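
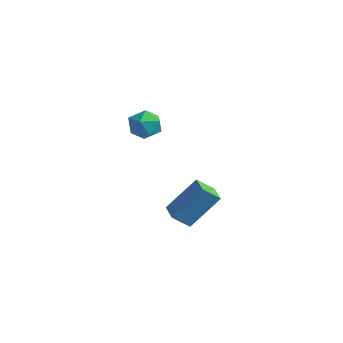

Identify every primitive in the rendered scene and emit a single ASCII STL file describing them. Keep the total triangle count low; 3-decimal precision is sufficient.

solid 
facet normal -0.342 -0.560 -0.755
outer loop
vertex -0.542 -3.029 -1.964
vertex -1.476 -2.448 -1.972
vertex -0.086 -2.308 -2.705
endloop
endfacet
facet normal 0.849 -0.529 0.008
outer loop
vertex 0.656 -1.092 -1.068
vertex -0.542 -3.029 -1.964
vertex -0.086 -2.308 -2.705
endloop
endfacet
facet normal -0.341 -0.561 -0.754
outer loop
vertex -0.086 -2.308 -2.705
vertex -1.476 -2.448 -1.972
vertex -1.02 -1.727 -2.714
endloop
endfacet
facet normal 0.403 0.638 -0.656
outer loop
vertex -1.02 -1.727 -2.714
vertex 0.656 -1.092 -1.068
vertex -0.086 -2.308 -2.705
endloop
endfacet
facet normal -0.403 -0.638 0.656
outer loop
vertex -0.542 -3.029 -1.964
vertex -0.734 -1.232 -0.335
vertex -1.476 -2.448 -1.972
endloop
endfacet
facet normal 0.849 -0.529 0.008
outer loop
vertex 0.2 -1.813 -0.326
vertex -0.542 -3.029 -1.964
vertex 0.656 -1.092 -1.068
endloop
endfacet
facet normal -0.403 -0.638 0.656
outer loop
vertex 0.2 -1.813 -0.326
vertex -0.734 -1.232 -0.335
vertex -0.542 -3.029 -1.964
endloop
endfacet
facet normal -0.849 0.529 -0.008
outer loop
vertex -1.476 -2.448 -1.972
vertex -0.734 -1.232 -0.335
vertex -1.02 -1.727 -2.714
endloop
endfacet
facet normal 0.403 0.638 -0.656
outer loop
vertex -0.278 -0.511 -1.076
vertex 0.656 -1.092 -1.068
vertex -1.02 -1.727 -2.714
endloop
endfacet
facet normal -0.849 0.529 -0.008
outer loop
vertex -1.02 -1.727 -2.714
vertex -0.734 -1.232 -0.335
vertex -0.278 -0.511 -1.076
endloop
endfacet
facet normal 0.342 0.560 0.754
outer loop
vertex -0.278 -0.511 -1.076
vertex 0.2 -1.813 -0.326
vertex 0.656 -1.092 -1.068
endloop
endfacet
facet normal 0.341 0.560 0.755
outer loop
vertex -0.734 -1.232 -0.335
vertex 0.2 -1.813 -0.326
vertex -0.278 -0.511 -1.076
endloop
endfacet
facet normal -0.354 0.664 0.659
outer loop
vertex -2.204 -3.341 4.217
vertex -1.598 -3.591 4.794
vertex -1.427 -2.944 4.234
endloop
endfacet
facet normal -0.455 0.891 -0.011
outer loop
vertex -2.204 -3.341 4.217
vertex -1.427 -2.944 4.234
vertex -1.799 -3.143 3.47
endloop
endfacet
facet normal -0.845 0.402 -0.352
outer loop
vertex -2.204 -3.341 4.217
vertex -1.799 -3.143 3.47
vertex -2.201 -3.913 3.557
endloop
endfacet
facet normal -0.986 -0.129 0.107
outer loop
vertex -2.204 -3.341 4.217
vertex -2.201 -3.913 3.557
vertex -2.076 -4.19 4.376
endloop
endfacet
facet normal -0.682 0.034 0.731
outer loop
vertex -2.204 -3.341 4.217
vertex -2.076 -4.19 4.376
vertex -1.598 -3.591 4.794
endloop
endfacet
facet normal 0.182 0.926 -0.330
outer loop
vertex -1.799 -3.143 3.47
vertex -1.427 -2.944 4.234
vertex -0.944 -3.27 3.584
endloop
endfacet
facet normal 0.346 0.560 0.753
outer loop
vertex -1.427 -2.944 4.234
vertex -1.598 -3.591 4.794
vertex -0.819 -3.547 4.403
endloop
endfacet
facet normal -0.184 -0.459 0.869
outer loop
vertex -1.598 -3.591 4.794
vertex -2.076 -4.19 4.376
vertex -1.221 -4.317 4.49
endloop
endfacet
facet normal -0.677 -0.722 -0.141
outer loop
vertex -2.076 -4.19 4.376
vertex -2.201 -3.913 3.557
vertex -1.593 -4.516 3.726
endloop
endfacet
facet normal -0.451 0.136 -0.882
outer loop
vertex -2.201 -3.913 3.557
vertex -1.799 -3.143 3.47
vertex -1.422 -3.869 3.166
endloop
endfacet
facet normal 0.986 0.129 -0.107
outer loop
vertex -0.816 -4.119 3.743
vertex -0.944 -3.27 3.584
vertex -0.819 -3.547 4.403
endloop
endfacet
facet normal 0.845 -0.402 0.352
outer loop
vertex -0.816 -4.119 3.743
vertex -0.819 -3.547 4.403
vertex -1.221 -4.317 4.49
endloop
endfacet
facet normal 0.455 -0.891 0.011
outer loop
vertex -0.816 -4.119 3.743
vertex -1.221 -4.317 4.49
vertex -1.593 -4.516 3.726
endloop
endfacet
facet normal 0.354 -0.664 -0.659
outer loop
vertex -0.816 -4.119 3.743
vertex -1.593 -4.516 3.726
vertex -1.422 -3.869 3.166
endloop
endfacet
facet normal 0.682 -0.034 -0.731
outer loop
vertex -0.816 -4.119 3.743
vertex -1.422 -3.869 3.166
vertex -0.944 -3.27 3.584
endloop
endfacet
facet normal 0.677 0.722 0.141
outer loop
vertex -0.819 -3.547 4.403
vertex -0.944 -3.27 3.584
vertex -1.427 -2.944 4.234
endloop
endfacet
facet normal 0.451 -0.136 0.882
outer loop
vertex -1.221 -4.317 4.49
vertex -0.819 -3.547 4.403
vertex -1.598 -3.591 4.794
endloop
endfacet
facet normal -0.182 -0.926 0.330
outer loop
vertex -1.593 -4.516 3.726
vertex -1.221 -4.317 4.49
vertex -2.076 -4.19 4.376
endloop
endfacet
facet normal -0.346 -0.560 -0.753
outer loop
vertex -1.422 -3.869 3.166
vertex -1.593 -4.516 3.726
vertex -2.201 -3.913 3.557
endloop
endfacet
facet normal 0.184 0.459 -0.869
outer loop
vertex -0.944 -3.27 3.584
vertex -1.422 -3.869 3.166
vertex -1.799 -3.143 3.47
endloop
endfacet

endsolid


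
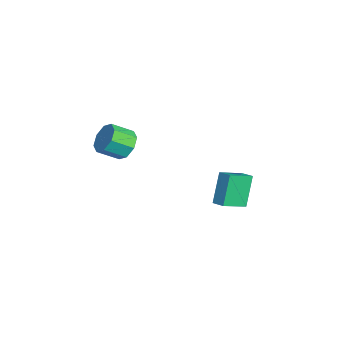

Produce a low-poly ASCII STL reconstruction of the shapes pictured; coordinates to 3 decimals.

solid 
facet normal -0.809 -0.533 -0.250
outer loop
vertex -2.974 3.116 -1.794
vertex -3.678 4.522 -2.516
vertex -2.077 2.619 -3.639
endloop
endfacet
facet normal 0.408 -0.812 0.417
outer loop
vertex -1.382 3.078 -3.424
vertex -2.974 3.116 -1.794
vertex -2.077 2.619 -3.639
endloop
endfacet
facet normal -0.808 -0.533 -0.249
outer loop
vertex -2.077 2.619 -3.639
vertex -3.678 4.522 -2.516
vertex -2.782 4.025 -4.36
endloop
endfacet
facet normal 0.425 -0.235 -0.874
outer loop
vertex -2.782 4.025 -4.36
vertex -1.382 3.078 -3.424
vertex -2.077 2.619 -3.639
endloop
endfacet
facet normal -0.426 0.235 0.874
outer loop
vertex -2.974 3.116 -1.794
vertex -2.983 4.981 -2.301
vertex -3.678 4.522 -2.516
endloop
endfacet
facet normal 0.408 -0.812 0.417
outer loop
vertex -2.278 3.575 -1.58
vertex -2.974 3.116 -1.794
vertex -1.382 3.078 -3.424
endloop
endfacet
facet normal -0.424 0.236 0.874
outer loop
vertex -2.278 3.575 -1.58
vertex -2.983 4.981 -2.301
vertex -2.974 3.116 -1.794
endloop
endfacet
facet normal -0.408 0.812 -0.417
outer loop
vertex -3.678 4.522 -2.516
vertex -2.983 4.981 -2.301
vertex -2.782 4.025 -4.36
endloop
endfacet
facet normal 0.425 -0.236 -0.874
outer loop
vertex -2.086 4.484 -4.146
vertex -1.382 3.078 -3.424
vertex -2.782 4.025 -4.36
endloop
endfacet
facet normal -0.408 0.812 -0.417
outer loop
vertex -2.782 4.025 -4.36
vertex -2.983 4.981 -2.301
vertex -2.086 4.484 -4.146
endloop
endfacet
facet normal 0.809 0.533 0.249
outer loop
vertex -2.086 4.484 -4.146
vertex -2.278 3.575 -1.58
vertex -1.382 3.078 -3.424
endloop
endfacet
facet normal 0.808 0.533 0.249
outer loop
vertex -2.983 4.981 -2.301
vertex -2.278 3.575 -1.58
vertex -2.086 4.484 -4.146
endloop
endfacet
facet normal -0.084 0.837 -0.540
outer loop
vertex 0.789 -2.38 2.592
vertex -0.129 -2.28 2.889
vertex 0.735 -1.982 3.217
endloop
endfacet
facet normal 0.994 0.110 0.016
outer loop
vertex 0.789 -2.38 2.592
vertex 0.735 -1.982 3.217
vertex 0.907 -3.561 3.354
endloop
endfacet
facet normal 0.994 0.110 0.018
outer loop
vertex 0.907 -3.561 3.354
vertex 0.735 -1.982 3.217
vertex 0.852 -3.163 3.979
endloop
endfacet
facet normal 0.083 -0.837 0.540
outer loop
vertex 0.907 -3.561 3.354
vertex 0.852 -3.163 3.979
vertex -0.011 -3.46 3.651
endloop
endfacet
facet normal -0.084 0.837 -0.541
outer loop
vertex 0.735 -1.982 3.217
vertex -0.129 -2.28 2.889
vertex 0.174 -1.759 3.649
endloop
endfacet
facet normal 0.650 0.457 0.608
outer loop
vertex 0.735 -1.982 3.217
vertex 0.174 -1.759 3.649
vertex 0.852 -3.163 3.979
endloop
endfacet
facet normal 0.650 0.457 0.607
outer loop
vertex 0.852 -3.163 3.979
vertex 0.174 -1.759 3.649
vertex 0.291 -2.939 4.411
endloop
endfacet
facet normal 0.082 -0.837 0.541
outer loop
vertex 0.852 -3.163 3.979
vertex 0.291 -2.939 4.411
vertex -0.011 -3.46 3.651
endloop
endfacet
facet normal -0.082 0.837 -0.541
outer loop
vertex 0.174 -1.759 3.649
vertex -0.129 -2.28 2.889
vertex -0.564 -1.84 3.636
endloop
endfacet
facet normal -0.074 0.536 0.841
outer loop
vertex 0.174 -1.759 3.649
vertex -0.564 -1.84 3.636
vertex 0.291 -2.939 4.411
endloop
endfacet
facet normal -0.074 0.535 0.841
outer loop
vertex 0.291 -2.939 4.411
vertex -0.564 -1.84 3.636
vertex -0.446 -3.021 4.398
endloop
endfacet
facet normal 0.084 -0.837 0.541
outer loop
vertex 0.291 -2.939 4.411
vertex -0.446 -3.021 4.398
vertex -0.011 -3.46 3.651
endloop
endfacet
facet normal -0.083 0.837 -0.541
outer loop
vertex -0.564 -1.84 3.636
vertex -0.129 -2.28 2.889
vertex -1.047 -2.179 3.186
endloop
endfacet
facet normal -0.755 0.301 0.583
outer loop
vertex -0.564 -1.84 3.636
vertex -1.047 -2.179 3.186
vertex -0.446 -3.021 4.398
endloop
endfacet
facet normal -0.755 0.301 0.583
outer loop
vertex -0.446 -3.021 4.398
vertex -1.047 -2.179 3.186
vertex -0.929 -3.36 3.948
endloop
endfacet
facet normal 0.084 -0.837 0.541
outer loop
vertex -0.446 -3.021 4.398
vertex -0.929 -3.36 3.948
vertex -0.011 -3.46 3.651
endloop
endfacet
facet normal -0.083 0.837 -0.540
outer loop
vertex -1.047 -2.179 3.186
vertex -0.129 -2.28 2.889
vertex -0.992 -2.577 2.561
endloop
endfacet
facet normal -0.994 -0.110 -0.017
outer loop
vertex -1.047 -2.179 3.186
vertex -0.992 -2.577 2.561
vertex -0.929 -3.36 3.948
endloop
endfacet
facet normal -0.994 -0.109 -0.016
outer loop
vertex -0.929 -3.36 3.948
vertex -0.992 -2.577 2.561
vertex -0.875 -3.758 3.323
endloop
endfacet
facet normal 0.084 -0.837 0.540
outer loop
vertex -0.929 -3.36 3.948
vertex -0.875 -3.758 3.323
vertex -0.011 -3.46 3.651
endloop
endfacet
facet normal -0.082 0.837 -0.541
outer loop
vertex -0.992 -2.577 2.561
vertex -0.129 -2.28 2.889
vertex -0.431 -2.801 2.129
endloop
endfacet
facet normal -0.650 -0.456 -0.608
outer loop
vertex -0.992 -2.577 2.561
vertex -0.431 -2.801 2.129
vertex -0.875 -3.758 3.323
endloop
endfacet
facet normal -0.650 -0.457 -0.608
outer loop
vertex -0.875 -3.758 3.323
vertex -0.431 -2.801 2.129
vertex -0.314 -3.981 2.891
endloop
endfacet
facet normal 0.084 -0.837 0.541
outer loop
vertex -0.875 -3.758 3.323
vertex -0.314 -3.981 2.891
vertex -0.011 -3.46 3.651
endloop
endfacet
facet normal -0.084 0.837 -0.541
outer loop
vertex -0.431 -2.801 2.129
vertex -0.129 -2.28 2.889
vertex 0.306 -2.719 2.142
endloop
endfacet
facet normal 0.074 -0.536 -0.841
outer loop
vertex -0.431 -2.801 2.129
vertex 0.306 -2.719 2.142
vertex -0.314 -3.981 2.891
endloop
endfacet
facet normal 0.074 -0.535 -0.841
outer loop
vertex -0.314 -3.981 2.891
vertex 0.306 -2.719 2.142
vertex 0.424 -3.9 2.904
endloop
endfacet
facet normal 0.082 -0.837 0.541
outer loop
vertex -0.314 -3.981 2.891
vertex 0.424 -3.9 2.904
vertex -0.011 -3.46 3.651
endloop
endfacet
facet normal -0.084 0.837 -0.541
outer loop
vertex 0.306 -2.719 2.142
vertex -0.129 -2.28 2.889
vertex 0.789 -2.38 2.592
endloop
endfacet
facet normal 0.755 -0.301 -0.583
outer loop
vertex 0.306 -2.719 2.142
vertex 0.789 -2.38 2.592
vertex 0.424 -3.9 2.904
endloop
endfacet
facet normal 0.755 -0.301 -0.583
outer loop
vertex 0.424 -3.9 2.904
vertex 0.789 -2.38 2.592
vertex 0.907 -3.561 3.354
endloop
endfacet
facet normal 0.083 -0.837 0.541
outer loop
vertex 0.424 -3.9 2.904
vertex 0.907 -3.561 3.354
vertex -0.011 -3.46 3.651
endloop
endfacet

endsolid


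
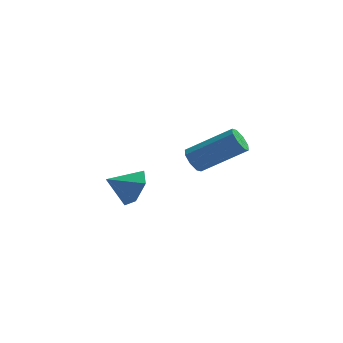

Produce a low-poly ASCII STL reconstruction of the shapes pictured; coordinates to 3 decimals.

solid 
facet normal -0.825 -0.142 -0.547
outer loop
vertex 1.845 -3.051 0.502
vertex 1.604 -3.359 0.945
vertex 1.611 -2.79 0.787
endloop
endfacet
facet normal 0.227 0.804 -0.550
outer loop
vertex 1.845 -3.051 0.502
vertex 1.611 -2.79 0.787
vertex 3.577 -2.754 1.653
endloop
endfacet
facet normal 0.227 0.804 -0.550
outer loop
vertex 3.577 -2.754 1.653
vertex 1.611 -2.79 0.787
vertex 3.343 -2.493 1.938
endloop
endfacet
facet normal 0.825 0.141 0.548
outer loop
vertex 3.577 -2.754 1.653
vertex 3.343 -2.493 1.938
vertex 3.336 -3.061 2.095
endloop
endfacet
facet normal -0.825 -0.142 -0.548
outer loop
vertex 1.611 -2.79 0.787
vertex 1.604 -3.359 0.945
vertex 1.373 -2.862 1.164
endloop
endfacet
facet normal -0.205 0.977 0.057
outer loop
vertex 1.611 -2.79 0.787
vertex 1.373 -2.862 1.164
vertex 3.343 -2.493 1.938
endloop
endfacet
facet normal -0.205 0.977 0.057
outer loop
vertex 3.343 -2.493 1.938
vertex 1.373 -2.862 1.164
vertex 3.104 -2.565 2.315
endloop
endfacet
facet normal 0.824 0.142 0.549
outer loop
vertex 3.343 -2.493 1.938
vertex 3.104 -2.565 2.315
vertex 3.336 -3.061 2.095
endloop
endfacet
facet normal -0.825 -0.142 -0.547
outer loop
vertex 1.373 -2.862 1.164
vertex 1.604 -3.359 0.945
vertex 1.271 -3.225 1.412
endloop
endfacet
facet normal -0.519 0.577 0.631
outer loop
vertex 1.373 -2.862 1.164
vertex 1.271 -3.225 1.412
vertex 3.104 -2.565 2.315
endloop
endfacet
facet normal -0.519 0.578 0.630
outer loop
vertex 3.104 -2.565 2.315
vertex 1.271 -3.225 1.412
vertex 3.002 -2.927 2.563
endloop
endfacet
facet normal 0.825 0.143 0.548
outer loop
vertex 3.104 -2.565 2.315
vertex 3.002 -2.927 2.563
vertex 3.336 -3.061 2.095
endloop
endfacet
facet normal -0.825 -0.141 -0.548
outer loop
vertex 1.271 -3.225 1.412
vertex 1.604 -3.359 0.945
vertex 1.363 -3.666 1.387
endloop
endfacet
facet normal -0.528 -0.157 0.835
outer loop
vertex 1.271 -3.225 1.412
vertex 1.363 -3.666 1.387
vertex 3.002 -2.927 2.563
endloop
endfacet
facet normal -0.528 -0.158 0.835
outer loop
vertex 3.002 -2.927 2.563
vertex 1.363 -3.666 1.387
vertex 3.095 -3.369 2.538
endloop
endfacet
facet normal 0.825 0.143 0.548
outer loop
vertex 3.002 -2.927 2.563
vertex 3.095 -3.369 2.538
vertex 3.336 -3.061 2.095
endloop
endfacet
facet normal -0.825 -0.141 -0.548
outer loop
vertex 1.363 -3.666 1.387
vertex 1.604 -3.359 0.945
vertex 1.597 -3.927 1.102
endloop
endfacet
facet normal -0.227 -0.804 0.550
outer loop
vertex 1.363 -3.666 1.387
vertex 1.597 -3.927 1.102
vertex 3.095 -3.369 2.538
endloop
endfacet
facet normal -0.227 -0.804 0.550
outer loop
vertex 3.095 -3.369 2.538
vertex 1.597 -3.927 1.102
vertex 3.329 -3.63 2.253
endloop
endfacet
facet normal 0.825 0.142 0.547
outer loop
vertex 3.095 -3.369 2.538
vertex 3.329 -3.63 2.253
vertex 3.336 -3.061 2.095
endloop
endfacet
facet normal -0.824 -0.142 -0.549
outer loop
vertex 1.597 -3.927 1.102
vertex 1.604 -3.359 0.945
vertex 1.836 -3.855 0.725
endloop
endfacet
facet normal 0.205 -0.977 -0.057
outer loop
vertex 1.597 -3.927 1.102
vertex 1.836 -3.855 0.725
vertex 3.329 -3.63 2.253
endloop
endfacet
facet normal 0.205 -0.977 -0.057
outer loop
vertex 3.329 -3.63 2.253
vertex 1.836 -3.855 0.725
vertex 3.567 -3.558 1.876
endloop
endfacet
facet normal 0.825 0.142 0.548
outer loop
vertex 3.329 -3.63 2.253
vertex 3.567 -3.558 1.876
vertex 3.336 -3.061 2.095
endloop
endfacet
facet normal -0.825 -0.143 -0.548
outer loop
vertex 1.836 -3.855 0.725
vertex 1.604 -3.359 0.945
vertex 1.938 -3.493 0.477
endloop
endfacet
facet normal 0.518 -0.578 -0.630
outer loop
vertex 1.836 -3.855 0.725
vertex 1.938 -3.493 0.477
vertex 3.567 -3.558 1.876
endloop
endfacet
facet normal 0.519 -0.577 -0.631
outer loop
vertex 3.567 -3.558 1.876
vertex 1.938 -3.493 0.477
vertex 3.669 -3.195 1.628
endloop
endfacet
facet normal 0.825 0.142 0.547
outer loop
vertex 3.567 -3.558 1.876
vertex 3.669 -3.195 1.628
vertex 3.336 -3.061 2.095
endloop
endfacet
facet normal -0.825 -0.143 -0.548
outer loop
vertex 1.938 -3.493 0.477
vertex 1.604 -3.359 0.945
vertex 1.845 -3.051 0.502
endloop
endfacet
facet normal 0.528 0.158 -0.835
outer loop
vertex 1.938 -3.493 0.477
vertex 1.845 -3.051 0.502
vertex 3.669 -3.195 1.628
endloop
endfacet
facet normal 0.528 0.157 -0.835
outer loop
vertex 3.669 -3.195 1.628
vertex 1.845 -3.051 0.502
vertex 3.577 -2.754 1.653
endloop
endfacet
facet normal 0.825 0.141 0.548
outer loop
vertex 3.669 -3.195 1.628
vertex 3.577 -2.754 1.653
vertex 3.336 -3.061 2.095
endloop
endfacet
facet normal 0.805 0.340 -0.487
outer loop
vertex -0.94 0.055 -2.534
vertex -1.509 0.545 -3.132
vertex -1.194 0.956 -2.324
endloop
endfacet
facet normal 0.022 -0.221 0.975
outer loop
vertex -0.94 0.055 -2.534
vertex -1.194 0.956 -2.324
vertex -2.571 0.095 -2.488
endloop
endfacet
facet normal 0.805 0.340 -0.487
outer loop
vertex -1.194 0.956 -2.324
vertex -1.509 0.545 -3.132
vertex -1.763 1.446 -2.922
endloop
endfacet
facet normal -0.397 0.487 0.778
outer loop
vertex -1.194 0.956 -2.324
vertex -1.763 1.446 -2.922
vertex -2.571 0.095 -2.488
endloop
endfacet
facet normal 0.804 0.340 -0.488
outer loop
vertex -1.763 1.446 -2.922
vertex -1.509 0.545 -3.132
vertex -2.079 1.034 -3.73
endloop
endfacet
facet normal -0.848 0.527 0.063
outer loop
vertex -1.763 1.446 -2.922
vertex -2.079 1.034 -3.73
vertex -2.571 0.095 -2.488
endloop
endfacet
facet normal 0.804 0.340 -0.488
outer loop
vertex -2.079 1.034 -3.73
vertex -1.509 0.545 -3.132
vertex -1.825 0.133 -3.94
endloop
endfacet
facet normal -0.879 -0.142 -0.455
outer loop
vertex -2.079 1.034 -3.73
vertex -1.825 0.133 -3.94
vertex -2.571 0.095 -2.488
endloop
endfacet
facet normal 0.804 0.340 -0.488
outer loop
vertex -1.825 0.133 -3.94
vertex -1.509 0.545 -3.132
vertex -1.255 -0.357 -3.342
endloop
endfacet
facet normal -0.460 -0.850 -0.258
outer loop
vertex -1.825 0.133 -3.94
vertex -1.255 -0.357 -3.342
vertex -2.571 0.095 -2.488
endloop
endfacet
facet normal 0.805 0.340 -0.487
outer loop
vertex -1.255 -0.357 -3.342
vertex -1.509 0.545 -3.132
vertex -0.94 0.055 -2.534
endloop
endfacet
facet normal -0.009 -0.889 0.457
outer loop
vertex -1.255 -0.357 -3.342
vertex -0.94 0.055 -2.534
vertex -2.571 0.095 -2.488
endloop
endfacet

endsolid


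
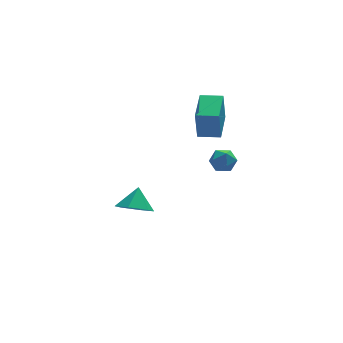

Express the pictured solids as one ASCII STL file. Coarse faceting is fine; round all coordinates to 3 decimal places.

solid 
facet normal -0.470 0.867 0.169
outer loop
vertex 0.853 -1.7 0.945
vertex 0.13 -2.083 0.899
vertex 0.513 -2.016 1.621
endloop
endfacet
facet normal 0.169 0.857 0.486
outer loop
vertex 0.853 -1.7 0.945
vertex 0.513 -2.016 1.621
vertex 1.318 -2.1 1.489
endloop
endfacet
facet normal 0.663 0.748 -0.017
outer loop
vertex 0.853 -1.7 0.945
vertex 1.318 -2.1 1.489
vertex 1.432 -2.219 0.686
endloop
endfacet
facet normal 0.330 0.690 -0.645
outer loop
vertex 0.853 -1.7 0.945
vertex 1.432 -2.219 0.686
vertex 0.698 -2.209 0.321
endloop
endfacet
facet normal -0.370 0.763 -0.530
outer loop
vertex 0.853 -1.7 0.945
vertex 0.698 -2.209 0.321
vertex 0.13 -2.083 0.899
endloop
endfacet
facet normal 0.185 0.302 0.935
outer loop
vertex 1.318 -2.1 1.489
vertex 0.513 -2.016 1.621
vertex 0.882 -2.731 1.779
endloop
endfacet
facet normal -0.850 0.316 0.421
outer loop
vertex 0.513 -2.016 1.621
vertex 0.13 -2.083 0.899
vertex 0.148 -2.721 1.414
endloop
endfacet
facet normal -0.689 0.150 -0.709
outer loop
vertex 0.13 -2.083 0.899
vertex 0.698 -2.209 0.321
vertex 0.262 -2.84 0.611
endloop
endfacet
facet normal 0.445 0.032 -0.895
outer loop
vertex 0.698 -2.209 0.321
vertex 1.432 -2.219 0.686
vertex 1.067 -2.924 0.479
endloop
endfacet
facet normal 0.985 0.126 0.121
outer loop
vertex 1.432 -2.219 0.686
vertex 1.318 -2.1 1.489
vertex 1.45 -2.857 1.201
endloop
endfacet
facet normal -0.330 -0.690 0.645
outer loop
vertex 0.727 -3.24 1.155
vertex 0.882 -2.731 1.779
vertex 0.148 -2.721 1.414
endloop
endfacet
facet normal -0.663 -0.748 0.017
outer loop
vertex 0.727 -3.24 1.155
vertex 0.148 -2.721 1.414
vertex 0.262 -2.84 0.611
endloop
endfacet
facet normal -0.169 -0.857 -0.486
outer loop
vertex 0.727 -3.24 1.155
vertex 0.262 -2.84 0.611
vertex 1.067 -2.924 0.479
endloop
endfacet
facet normal 0.470 -0.867 -0.169
outer loop
vertex 0.727 -3.24 1.155
vertex 1.067 -2.924 0.479
vertex 1.45 -2.857 1.201
endloop
endfacet
facet normal 0.370 -0.763 0.530
outer loop
vertex 0.727 -3.24 1.155
vertex 1.45 -2.857 1.201
vertex 0.882 -2.731 1.779
endloop
endfacet
facet normal -0.445 -0.032 0.895
outer loop
vertex 0.148 -2.721 1.414
vertex 0.882 -2.731 1.779
vertex 0.513 -2.016 1.621
endloop
endfacet
facet normal -0.985 -0.126 -0.121
outer loop
vertex 0.262 -2.84 0.611
vertex 0.148 -2.721 1.414
vertex 0.13 -2.083 0.899
endloop
endfacet
facet normal -0.185 -0.302 -0.935
outer loop
vertex 1.067 -2.924 0.479
vertex 0.262 -2.84 0.611
vertex 0.698 -2.209 0.321
endloop
endfacet
facet normal 0.850 -0.316 -0.421
outer loop
vertex 1.45 -2.857 1.201
vertex 1.067 -2.924 0.479
vertex 1.432 -2.219 0.686
endloop
endfacet
facet normal 0.689 -0.150 0.709
outer loop
vertex 0.882 -2.731 1.779
vertex 1.45 -2.857 1.201
vertex 1.318 -2.1 1.489
endloop
endfacet
facet normal -0.905 0.422 -0.057
outer loop
vertex -0.543 -1.718 4.392
vertex 0.312 0.145 4.604
vertex -0.372 -1.593 2.605
endloop
endfacet
facet normal -0.415 -0.904 -0.103
outer loop
vertex 0.768 -2.125 2.676
vertex -0.543 -1.718 4.392
vertex -0.372 -1.593 2.605
endloop
endfacet
facet normal -0.905 0.422 -0.057
outer loop
vertex -0.372 -1.593 2.605
vertex 0.312 0.145 4.604
vertex 0.482 0.269 2.816
endloop
endfacet
facet normal 0.094 0.069 -0.993
outer loop
vertex 0.482 0.269 2.816
vertex 0.768 -2.125 2.676
vertex -0.372 -1.593 2.605
endloop
endfacet
facet normal -0.094 -0.070 0.993
outer loop
vertex -0.543 -1.718 4.392
vertex 1.452 -0.387 4.675
vertex 0.312 0.145 4.604
endloop
endfacet
facet normal -0.414 -0.904 -0.102
outer loop
vertex 0.598 -2.249 4.464
vertex -0.543 -1.718 4.392
vertex 0.768 -2.125 2.676
endloop
endfacet
facet normal -0.095 -0.069 0.993
outer loop
vertex 0.598 -2.249 4.464
vertex 1.452 -0.387 4.675
vertex -0.543 -1.718 4.392
endloop
endfacet
facet normal 0.415 0.904 0.102
outer loop
vertex 0.312 0.145 4.604
vertex 1.452 -0.387 4.675
vertex 0.482 0.269 2.816
endloop
endfacet
facet normal 0.095 0.069 -0.993
outer loop
vertex 1.623 -0.262 2.888
vertex 0.768 -2.125 2.676
vertex 0.482 0.269 2.816
endloop
endfacet
facet normal 0.414 0.904 0.103
outer loop
vertex 0.482 0.269 2.816
vertex 1.452 -0.387 4.675
vertex 1.623 -0.262 2.888
endloop
endfacet
facet normal 0.905 -0.422 0.057
outer loop
vertex 1.623 -0.262 2.888
vertex 0.598 -2.249 4.464
vertex 0.768 -2.125 2.676
endloop
endfacet
facet normal 0.905 -0.422 0.057
outer loop
vertex 1.452 -0.387 4.675
vertex 0.598 -2.249 4.464
vertex 1.623 -0.262 2.888
endloop
endfacet
facet normal -0.330 -0.566 -0.756
outer loop
vertex -2.968 0.369 -4.249
vertex -3.497 -0.278 -3.534
vertex -4.006 0.597 -3.967
endloop
endfacet
facet normal 0.191 0.978 -0.086
outer loop
vertex -2.968 0.369 -4.249
vertex -4.006 0.597 -3.967
vertex -3.023 0.538 -2.446
endloop
endfacet
facet normal -0.330 -0.566 -0.756
outer loop
vertex -4.006 0.597 -3.967
vertex -3.497 -0.278 -3.534
vertex -4.536 -0.05 -3.251
endloop
endfacet
facet normal -0.496 0.794 0.351
outer loop
vertex -4.006 0.597 -3.967
vertex -4.536 -0.05 -3.251
vertex -3.023 0.538 -2.446
endloop
endfacet
facet normal -0.330 -0.566 -0.756
outer loop
vertex -4.536 -0.05 -3.251
vertex -3.497 -0.278 -3.534
vertex -4.027 -0.924 -2.819
endloop
endfacet
facet normal -0.504 0.128 0.854
outer loop
vertex -4.536 -0.05 -3.251
vertex -4.027 -0.924 -2.819
vertex -3.023 0.538 -2.446
endloop
endfacet
facet normal -0.330 -0.566 -0.756
outer loop
vertex -4.027 -0.924 -2.819
vertex -3.497 -0.278 -3.534
vertex -2.989 -1.152 -3.101
endloop
endfacet
facet normal 0.172 -0.353 0.920
outer loop
vertex -4.027 -0.924 -2.819
vertex -2.989 -1.152 -3.101
vertex -3.023 0.538 -2.446
endloop
endfacet
facet normal -0.330 -0.566 -0.756
outer loop
vertex -2.989 -1.152 -3.101
vertex -3.497 -0.278 -3.534
vertex -2.459 -0.505 -3.817
endloop
endfacet
facet normal 0.859 -0.170 0.483
outer loop
vertex -2.989 -1.152 -3.101
vertex -2.459 -0.505 -3.817
vertex -3.023 0.538 -2.446
endloop
endfacet
facet normal -0.330 -0.566 -0.756
outer loop
vertex -2.459 -0.505 -3.817
vertex -3.497 -0.278 -3.534
vertex -2.968 0.369 -4.249
endloop
endfacet
facet normal 0.868 0.496 -0.020
outer loop
vertex -2.459 -0.505 -3.817
vertex -2.968 0.369 -4.249
vertex -3.023 0.538 -2.446
endloop
endfacet

endsolid


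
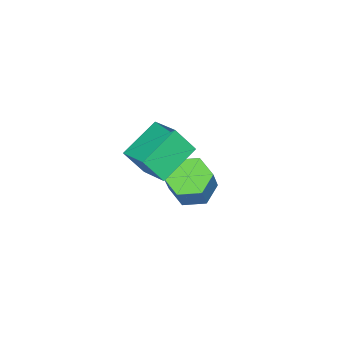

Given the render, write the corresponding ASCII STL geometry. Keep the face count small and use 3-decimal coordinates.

solid 
facet normal -0.313 0.473 -0.824
outer loop
vertex -1.119 2.761 1.724
vertex 0.674 2.48 0.882
vertex -1.613 1.395 1.127
endloop
endfacet
facet normal -0.896 0.140 0.420
outer loop
vertex -1.154 0.7 2.338
vertex -1.119 2.761 1.724
vertex -1.613 1.395 1.127
endloop
endfacet
facet normal -0.312 0.473 -0.824
outer loop
vertex -1.613 1.395 1.127
vertex 0.674 2.48 0.882
vertex 0.18 1.114 0.286
endloop
endfacet
facet normal -0.315 -0.870 -0.380
outer loop
vertex 0.18 1.114 0.286
vertex -1.154 0.7 2.338
vertex -1.613 1.395 1.127
endloop
endfacet
facet normal 0.315 0.870 0.380
outer loop
vertex -1.119 2.761 1.724
vertex 1.133 1.785 2.093
vertex 0.674 2.48 0.882
endloop
endfacet
facet normal -0.896 0.141 0.421
outer loop
vertex -0.66 2.066 2.934
vertex -1.119 2.761 1.724
vertex -1.154 0.7 2.338
endloop
endfacet
facet normal 0.315 0.870 0.380
outer loop
vertex -0.66 2.066 2.934
vertex 1.133 1.785 2.093
vertex -1.119 2.761 1.724
endloop
endfacet
facet normal 0.896 -0.141 -0.420
outer loop
vertex 0.674 2.48 0.882
vertex 1.133 1.785 2.093
vertex 0.18 1.114 0.286
endloop
endfacet
facet normal -0.315 -0.870 -0.380
outer loop
vertex 0.639 0.419 1.496
vertex -1.154 0.7 2.338
vertex 0.18 1.114 0.286
endloop
endfacet
facet normal 0.896 -0.140 -0.421
outer loop
vertex 0.18 1.114 0.286
vertex 1.133 1.785 2.093
vertex 0.639 0.419 1.496
endloop
endfacet
facet normal 0.313 -0.473 0.824
outer loop
vertex 0.639 0.419 1.496
vertex -0.66 2.066 2.934
vertex -1.154 0.7 2.338
endloop
endfacet
facet normal 0.312 -0.473 0.824
outer loop
vertex 1.133 1.785 2.093
vertex -0.66 2.066 2.934
vertex 0.639 0.419 1.496
endloop
endfacet
facet normal -0.432 -0.158 -0.888
outer loop
vertex -2.249 1.271 -3.978
vertex -3.183 1.184 -3.508
vertex -2.847 2.122 -3.838
endloop
endfacet
facet normal 0.699 0.564 -0.440
outer loop
vertex -2.249 1.271 -3.978
vertex -2.847 2.122 -3.838
vertex -1.502 1.543 -2.442
endloop
endfacet
facet normal 0.699 0.563 -0.440
outer loop
vertex -1.502 1.543 -2.442
vertex -2.847 2.122 -3.838
vertex -2.1 2.395 -2.302
endloop
endfacet
facet normal 0.432 0.157 0.888
outer loop
vertex -1.502 1.543 -2.442
vertex -2.1 2.395 -2.302
vertex -2.437 1.456 -1.972
endloop
endfacet
facet normal -0.432 -0.158 -0.888
outer loop
vertex -2.847 2.122 -3.838
vertex -3.183 1.184 -3.508
vertex -3.782 2.035 -3.368
endloop
endfacet
facet normal -0.144 0.984 -0.105
outer loop
vertex -2.847 2.122 -3.838
vertex -3.782 2.035 -3.368
vertex -2.1 2.395 -2.302
endloop
endfacet
facet normal -0.145 0.984 -0.104
outer loop
vertex -2.1 2.395 -2.302
vertex -3.782 2.035 -3.368
vertex -3.035 2.307 -1.832
endloop
endfacet
facet normal 0.432 0.157 0.888
outer loop
vertex -2.1 2.395 -2.302
vertex -3.035 2.307 -1.832
vertex -2.437 1.456 -1.972
endloop
endfacet
facet normal -0.432 -0.158 -0.888
outer loop
vertex -3.782 2.035 -3.368
vertex -3.183 1.184 -3.508
vertex -4.118 1.097 -3.038
endloop
endfacet
facet normal -0.843 0.420 0.336
outer loop
vertex -3.782 2.035 -3.368
vertex -4.118 1.097 -3.038
vertex -3.035 2.307 -1.832
endloop
endfacet
facet normal -0.843 0.420 0.336
outer loop
vertex -3.035 2.307 -1.832
vertex -4.118 1.097 -3.038
vertex -3.371 1.369 -1.502
endloop
endfacet
facet normal 0.432 0.158 0.888
outer loop
vertex -3.035 2.307 -1.832
vertex -3.371 1.369 -1.502
vertex -2.437 1.456 -1.972
endloop
endfacet
facet normal -0.432 -0.157 -0.888
outer loop
vertex -4.118 1.097 -3.038
vertex -3.183 1.184 -3.508
vertex -3.52 0.245 -3.178
endloop
endfacet
facet normal -0.699 -0.563 0.440
outer loop
vertex -4.118 1.097 -3.038
vertex -3.52 0.245 -3.178
vertex -3.371 1.369 -1.502
endloop
endfacet
facet normal -0.699 -0.564 0.440
outer loop
vertex -3.371 1.369 -1.502
vertex -3.52 0.245 -3.178
vertex -2.773 0.518 -1.642
endloop
endfacet
facet normal 0.432 0.158 0.888
outer loop
vertex -3.371 1.369 -1.502
vertex -2.773 0.518 -1.642
vertex -2.437 1.456 -1.972
endloop
endfacet
facet normal -0.432 -0.157 -0.888
outer loop
vertex -3.52 0.245 -3.178
vertex -3.183 1.184 -3.508
vertex -2.585 0.333 -3.648
endloop
endfacet
facet normal 0.145 -0.984 0.104
outer loop
vertex -3.52 0.245 -3.178
vertex -2.585 0.333 -3.648
vertex -2.773 0.518 -1.642
endloop
endfacet
facet normal 0.144 -0.984 0.104
outer loop
vertex -2.773 0.518 -1.642
vertex -2.585 0.333 -3.648
vertex -1.838 0.605 -2.112
endloop
endfacet
facet normal 0.432 0.158 0.888
outer loop
vertex -2.773 0.518 -1.642
vertex -1.838 0.605 -2.112
vertex -2.437 1.456 -1.972
endloop
endfacet
facet normal -0.432 -0.158 -0.888
outer loop
vertex -2.585 0.333 -3.648
vertex -3.183 1.184 -3.508
vertex -2.249 1.271 -3.978
endloop
endfacet
facet normal 0.843 -0.420 -0.336
outer loop
vertex -2.585 0.333 -3.648
vertex -2.249 1.271 -3.978
vertex -1.838 0.605 -2.112
endloop
endfacet
facet normal 0.843 -0.420 -0.336
outer loop
vertex -1.838 0.605 -2.112
vertex -2.249 1.271 -3.978
vertex -1.502 1.543 -2.442
endloop
endfacet
facet normal 0.432 0.158 0.888
outer loop
vertex -1.838 0.605 -2.112
vertex -1.502 1.543 -2.442
vertex -2.437 1.456 -1.972
endloop
endfacet

endsolid


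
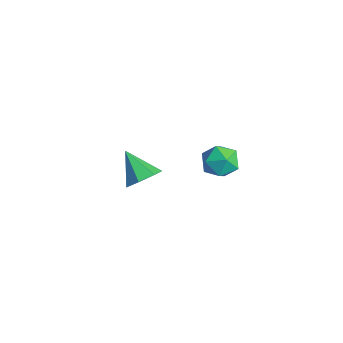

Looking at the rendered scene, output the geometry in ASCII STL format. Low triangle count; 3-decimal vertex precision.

solid 
facet normal 0.728 0.186 -0.660
outer loop
vertex -1.741 0.182 -1.481
vertex -2.42 0.74 -2.073
vertex -1.794 1.079 -1.287
endloop
endfacet
facet normal 0.293 -0.186 0.938
outer loop
vertex -1.741 0.182 -1.481
vertex -1.794 1.079 -1.287
vertex -3.84 0.38 -0.787
endloop
endfacet
facet normal 0.729 0.184 -0.660
outer loop
vertex -1.794 1.079 -1.287
vertex -2.42 0.74 -2.073
vertex -2.318 1.722 -1.686
endloop
endfacet
facet normal 0.021 0.540 0.842
outer loop
vertex -1.794 1.079 -1.287
vertex -2.318 1.722 -1.686
vertex -3.84 0.38 -0.787
endloop
endfacet
facet normal 0.728 0.185 -0.660
outer loop
vertex -2.318 1.722 -1.686
vertex -2.42 0.74 -2.073
vertex -2.919 1.625 -2.376
endloop
endfacet
facet normal -0.507 0.796 0.330
outer loop
vertex -2.318 1.722 -1.686
vertex -2.919 1.625 -2.376
vertex -3.84 0.38 -0.787
endloop
endfacet
facet normal 0.729 0.185 -0.659
outer loop
vertex -2.919 1.625 -2.376
vertex -2.42 0.74 -2.073
vertex -3.143 0.863 -2.838
endloop
endfacet
facet normal -0.895 0.392 -0.212
outer loop
vertex -2.919 1.625 -2.376
vertex -3.143 0.863 -2.838
vertex -3.84 0.38 -0.787
endloop
endfacet
facet normal 0.729 0.185 -0.659
outer loop
vertex -3.143 0.863 -2.838
vertex -2.42 0.74 -2.073
vertex -2.823 0.008 -2.724
endloop
endfacet
facet normal -0.850 -0.368 -0.376
outer loop
vertex -3.143 0.863 -2.838
vertex -2.823 0.008 -2.724
vertex -3.84 0.38 -0.787
endloop
endfacet
facet normal 0.728 0.185 -0.660
outer loop
vertex -2.823 0.008 -2.724
vertex -2.42 0.74 -2.073
vertex -2.199 -0.295 -2.12
endloop
endfacet
facet normal -0.406 -0.913 -0.038
outer loop
vertex -2.823 0.008 -2.724
vertex -2.199 -0.295 -2.12
vertex -3.84 0.38 -0.787
endloop
endfacet
facet normal 0.728 0.185 -0.660
outer loop
vertex -2.199 -0.295 -2.12
vertex -2.42 0.74 -2.073
vertex -1.741 0.182 -1.481
endloop
endfacet
facet normal 0.102 -0.831 0.547
outer loop
vertex -2.199 -0.295 -2.12
vertex -1.741 0.182 -1.481
vertex -3.84 0.38 -0.787
endloop
endfacet
facet normal 0.210 0.298 0.931
outer loop
vertex 3.54 2.85 4.397
vertex 3.17 1.972 4.761
vertex 4.157 2.046 4.515
endloop
endfacet
facet normal 0.669 0.581 0.463
outer loop
vertex 3.54 2.85 4.397
vertex 4.157 2.046 4.515
vertex 4.23 2.627 3.68
endloop
endfacet
facet normal 0.294 0.956 -0.014
outer loop
vertex 3.54 2.85 4.397
vertex 4.23 2.627 3.68
vertex 3.289 2.913 3.411
endloop
endfacet
facet normal -0.397 0.904 0.159
outer loop
vertex 3.54 2.85 4.397
vertex 3.289 2.913 3.411
vertex 2.633 2.508 4.079
endloop
endfacet
facet normal -0.448 0.497 0.743
outer loop
vertex 3.54 2.85 4.397
vertex 2.633 2.508 4.079
vertex 3.17 1.972 4.761
endloop
endfacet
facet normal 0.992 0.046 0.119
outer loop
vertex 4.23 2.627 3.68
vertex 4.157 2.046 4.515
vertex 4.287 1.612 3.601
endloop
endfacet
facet normal 0.249 -0.413 0.876
outer loop
vertex 4.157 2.046 4.515
vertex 3.17 1.972 4.761
vertex 3.631 1.207 4.269
endloop
endfacet
facet normal -0.816 -0.090 0.571
outer loop
vertex 3.17 1.972 4.761
vertex 2.633 2.508 4.079
vertex 2.69 1.493 4.0
endloop
endfacet
facet normal -0.732 0.569 -0.374
outer loop
vertex 2.633 2.508 4.079
vertex 3.289 2.913 3.411
vertex 2.763 2.074 3.165
endloop
endfacet
facet normal 0.385 0.652 -0.653
outer loop
vertex 3.289 2.913 3.411
vertex 4.23 2.627 3.68
vertex 3.75 2.148 2.919
endloop
endfacet
facet normal 0.397 -0.904 -0.159
outer loop
vertex 3.38 1.27 3.283
vertex 4.287 1.612 3.601
vertex 3.631 1.207 4.269
endloop
endfacet
facet normal -0.294 -0.956 0.014
outer loop
vertex 3.38 1.27 3.283
vertex 3.631 1.207 4.269
vertex 2.69 1.493 4.0
endloop
endfacet
facet normal -0.669 -0.581 -0.463
outer loop
vertex 3.38 1.27 3.283
vertex 2.69 1.493 4.0
vertex 2.763 2.074 3.165
endloop
endfacet
facet normal -0.210 -0.298 -0.931
outer loop
vertex 3.38 1.27 3.283
vertex 2.763 2.074 3.165
vertex 3.75 2.148 2.919
endloop
endfacet
facet normal 0.448 -0.497 -0.743
outer loop
vertex 3.38 1.27 3.283
vertex 3.75 2.148 2.919
vertex 4.287 1.612 3.601
endloop
endfacet
facet normal 0.732 -0.569 0.374
outer loop
vertex 3.631 1.207 4.269
vertex 4.287 1.612 3.601
vertex 4.157 2.046 4.515
endloop
endfacet
facet normal -0.385 -0.652 0.653
outer loop
vertex 2.69 1.493 4.0
vertex 3.631 1.207 4.269
vertex 3.17 1.972 4.761
endloop
endfacet
facet normal -0.992 -0.046 -0.119
outer loop
vertex 2.763 2.074 3.165
vertex 2.69 1.493 4.0
vertex 2.633 2.508 4.079
endloop
endfacet
facet normal -0.249 0.413 -0.876
outer loop
vertex 3.75 2.148 2.919
vertex 2.763 2.074 3.165
vertex 3.289 2.913 3.411
endloop
endfacet
facet normal 0.816 0.090 -0.571
outer loop
vertex 4.287 1.612 3.601
vertex 3.75 2.148 2.919
vertex 4.23 2.627 3.68
endloop
endfacet

endsolid


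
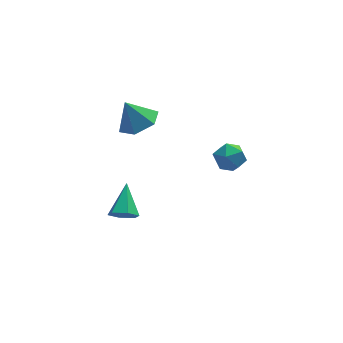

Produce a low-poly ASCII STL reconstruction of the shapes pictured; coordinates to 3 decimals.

solid 
facet normal -0.953 -0.015 -0.302
outer loop
vertex 1.929 2.086 -2.613
vertex 1.836 1.252 -2.277
vertex 1.66 1.971 -1.758
endloop
endfacet
facet normal -0.745 0.650 -0.147
outer loop
vertex 1.929 2.086 -2.613
vertex 1.66 1.971 -1.758
vertex 2.262 2.615 -1.96
endloop
endfacet
facet normal -0.186 0.808 -0.560
outer loop
vertex 1.929 2.086 -2.613
vertex 2.262 2.615 -1.96
vertex 2.809 2.294 -2.605
endloop
endfacet
facet normal -0.048 0.239 -0.970
outer loop
vertex 1.929 2.086 -2.613
vertex 2.809 2.294 -2.605
vertex 2.546 1.451 -2.8
endloop
endfacet
facet normal -0.522 -0.268 -0.810
outer loop
vertex 1.929 2.086 -2.613
vertex 2.546 1.451 -2.8
vertex 1.836 1.252 -2.277
endloop
endfacet
facet normal -0.529 0.661 0.532
outer loop
vertex 2.262 2.615 -1.96
vertex 1.66 1.971 -1.758
vertex 2.374 2.109 -1.22
endloop
endfacet
facet normal -0.865 -0.416 0.283
outer loop
vertex 1.66 1.971 -1.758
vertex 1.836 1.252 -2.277
vertex 2.111 1.266 -1.415
endloop
endfacet
facet normal -0.166 -0.826 -0.539
outer loop
vertex 1.836 1.252 -2.277
vertex 2.546 1.451 -2.8
vertex 2.658 0.945 -2.06
endloop
endfacet
facet normal 0.602 -0.003 -0.798
outer loop
vertex 2.546 1.451 -2.8
vertex 2.809 2.294 -2.605
vertex 3.26 1.589 -2.262
endloop
endfacet
facet normal 0.378 0.916 -0.135
outer loop
vertex 2.809 2.294 -2.605
vertex 2.262 2.615 -1.96
vertex 3.084 2.308 -1.743
endloop
endfacet
facet normal 0.048 -0.239 0.970
outer loop
vertex 2.991 1.474 -1.407
vertex 2.374 2.109 -1.22
vertex 2.111 1.266 -1.415
endloop
endfacet
facet normal 0.186 -0.808 0.560
outer loop
vertex 2.991 1.474 -1.407
vertex 2.111 1.266 -1.415
vertex 2.658 0.945 -2.06
endloop
endfacet
facet normal 0.745 -0.650 0.147
outer loop
vertex 2.991 1.474 -1.407
vertex 2.658 0.945 -2.06
vertex 3.26 1.589 -2.262
endloop
endfacet
facet normal 0.953 0.015 0.302
outer loop
vertex 2.991 1.474 -1.407
vertex 3.26 1.589 -2.262
vertex 3.084 2.308 -1.743
endloop
endfacet
facet normal 0.522 0.268 0.810
outer loop
vertex 2.991 1.474 -1.407
vertex 3.084 2.308 -1.743
vertex 2.374 2.109 -1.22
endloop
endfacet
facet normal -0.602 0.003 0.798
outer loop
vertex 2.111 1.266 -1.415
vertex 2.374 2.109 -1.22
vertex 1.66 1.971 -1.758
endloop
endfacet
facet normal -0.378 -0.916 0.135
outer loop
vertex 2.658 0.945 -2.06
vertex 2.111 1.266 -1.415
vertex 1.836 1.252 -2.277
endloop
endfacet
facet normal 0.529 -0.661 -0.532
outer loop
vertex 3.26 1.589 -2.262
vertex 2.658 0.945 -2.06
vertex 2.546 1.451 -2.8
endloop
endfacet
facet normal 0.865 0.416 -0.283
outer loop
vertex 3.084 2.308 -1.743
vertex 3.26 1.589 -2.262
vertex 2.809 2.294 -2.605
endloop
endfacet
facet normal 0.166 0.826 0.539
outer loop
vertex 2.374 2.109 -1.22
vertex 3.084 2.308 -1.743
vertex 2.262 2.615 -1.96
endloop
endfacet
facet normal -0.273 -0.799 -0.536
outer loop
vertex -3.2 -3.589 0.215
vertex -3.855 -3.287 0.099
vertex -3.307 -3.162 -0.367
endloop
endfacet
facet normal 0.987 0.145 -0.075
outer loop
vertex -3.2 -3.589 0.215
vertex -3.307 -3.162 -0.367
vertex -3.385 -1.913 1.021
endloop
endfacet
facet normal -0.273 -0.799 -0.536
outer loop
vertex -3.307 -3.162 -0.367
vertex -3.855 -3.287 0.099
vertex -3.962 -2.86 -0.483
endloop
endfacet
facet normal 0.421 0.686 -0.593
outer loop
vertex -3.307 -3.162 -0.367
vertex -3.962 -2.86 -0.483
vertex -3.385 -1.913 1.021
endloop
endfacet
facet normal -0.274 -0.799 -0.536
outer loop
vertex -3.962 -2.86 -0.483
vertex -3.855 -3.287 0.099
vertex -4.509 -2.985 -0.017
endloop
endfacet
facet normal -0.471 0.817 -0.334
outer loop
vertex -3.962 -2.86 -0.483
vertex -4.509 -2.985 -0.017
vertex -3.385 -1.913 1.021
endloop
endfacet
facet normal -0.274 -0.799 -0.536
outer loop
vertex -4.509 -2.985 -0.017
vertex -3.855 -3.287 0.099
vertex -4.403 -3.412 0.565
endloop
endfacet
facet normal -0.798 0.407 0.444
outer loop
vertex -4.509 -2.985 -0.017
vertex -4.403 -3.412 0.565
vertex -3.385 -1.913 1.021
endloop
endfacet
facet normal -0.273 -0.799 -0.536
outer loop
vertex -4.403 -3.412 0.565
vertex -3.855 -3.287 0.099
vertex -3.748 -3.714 0.681
endloop
endfacet
facet normal -0.233 -0.135 0.963
outer loop
vertex -4.403 -3.412 0.565
vertex -3.748 -3.714 0.681
vertex -3.385 -1.913 1.021
endloop
endfacet
facet normal -0.273 -0.799 -0.536
outer loop
vertex -3.748 -3.714 0.681
vertex -3.855 -3.287 0.099
vertex -3.2 -3.589 0.215
endloop
endfacet
facet normal 0.659 -0.266 0.704
outer loop
vertex -3.748 -3.714 0.681
vertex -3.2 -3.589 0.215
vertex -3.385 -1.913 1.021
endloop
endfacet
facet normal 0.391 -0.212 -0.896
outer loop
vertex -0.757 2.938 1.214
vertex -1.748 2.762 0.823
vertex -1.318 3.751 0.777
endloop
endfacet
facet normal 0.436 0.641 0.632
outer loop
vertex -0.757 2.938 1.214
vertex -1.318 3.751 0.777
vertex -2.332 3.078 2.157
endloop
endfacet
facet normal 0.392 -0.212 -0.895
outer loop
vertex -1.318 3.751 0.777
vertex -1.748 2.762 0.823
vertex -2.309 3.575 0.385
endloop
endfacet
facet normal -0.267 0.929 0.257
outer loop
vertex -1.318 3.751 0.777
vertex -2.309 3.575 0.385
vertex -2.332 3.078 2.157
endloop
endfacet
facet normal 0.392 -0.212 -0.895
outer loop
vertex -2.309 3.575 0.385
vertex -1.748 2.762 0.823
vertex -2.739 2.586 0.431
endloop
endfacet
facet normal -0.911 0.401 0.101
outer loop
vertex -2.309 3.575 0.385
vertex -2.739 2.586 0.431
vertex -2.332 3.078 2.157
endloop
endfacet
facet normal 0.392 -0.212 -0.895
outer loop
vertex -2.739 2.586 0.431
vertex -1.748 2.762 0.823
vertex -2.179 1.773 0.869
endloop
endfacet
facet normal -0.852 -0.415 0.319
outer loop
vertex -2.739 2.586 0.431
vertex -2.179 1.773 0.869
vertex -2.332 3.078 2.157
endloop
endfacet
facet normal 0.391 -0.212 -0.896
outer loop
vertex -2.179 1.773 0.869
vertex -1.748 2.762 0.823
vertex -1.188 1.949 1.26
endloop
endfacet
facet normal -0.149 -0.703 0.695
outer loop
vertex -2.179 1.773 0.869
vertex -1.188 1.949 1.26
vertex -2.332 3.078 2.157
endloop
endfacet
facet normal 0.391 -0.212 -0.896
outer loop
vertex -1.188 1.949 1.26
vertex -1.748 2.762 0.823
vertex -0.757 2.938 1.214
endloop
endfacet
facet normal 0.494 -0.176 0.851
outer loop
vertex -1.188 1.949 1.26
vertex -0.757 2.938 1.214
vertex -2.332 3.078 2.157
endloop
endfacet

endsolid


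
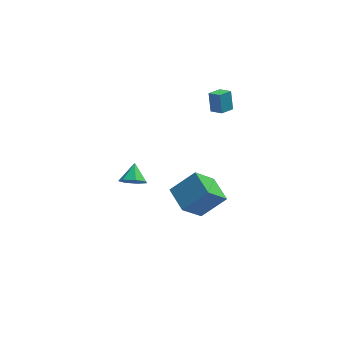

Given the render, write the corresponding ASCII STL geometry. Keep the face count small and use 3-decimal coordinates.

solid 
facet normal -0.548 -0.379 0.746
outer loop
vertex 2.56 -2.084 -2.129
vertex 1.965 -0.511 -1.768
vertex 1.052 -2.367 -3.381
endloop
endfacet
facet normal 0.346 -0.914 -0.210
outer loop
vertex 2.235 -1.549 -4.992
vertex 2.56 -2.084 -2.129
vertex 1.052 -2.367 -3.381
endloop
endfacet
facet normal -0.548 -0.379 0.746
outer loop
vertex 1.052 -2.367 -3.381
vertex 1.965 -0.511 -1.768
vertex 0.457 -0.794 -3.019
endloop
endfacet
facet normal -0.762 -0.143 -0.632
outer loop
vertex 0.457 -0.794 -3.019
vertex 2.235 -1.549 -4.992
vertex 1.052 -2.367 -3.381
endloop
endfacet
facet normal 0.762 0.143 0.632
outer loop
vertex 2.56 -2.084 -2.129
vertex 3.148 0.307 -3.379
vertex 1.965 -0.511 -1.768
endloop
endfacet
facet normal 0.346 -0.914 -0.210
outer loop
vertex 3.743 -1.266 -3.741
vertex 2.56 -2.084 -2.129
vertex 2.235 -1.549 -4.992
endloop
endfacet
facet normal 0.762 0.143 0.632
outer loop
vertex 3.743 -1.266 -3.741
vertex 3.148 0.307 -3.379
vertex 2.56 -2.084 -2.129
endloop
endfacet
facet normal -0.346 0.914 0.210
outer loop
vertex 1.965 -0.511 -1.768
vertex 3.148 0.307 -3.379
vertex 0.457 -0.794 -3.019
endloop
endfacet
facet normal -0.762 -0.143 -0.632
outer loop
vertex 1.64 0.024 -4.631
vertex 2.235 -1.549 -4.992
vertex 0.457 -0.794 -3.019
endloop
endfacet
facet normal -0.346 0.914 0.210
outer loop
vertex 0.457 -0.794 -3.019
vertex 3.148 0.307 -3.379
vertex 1.64 0.024 -4.631
endloop
endfacet
facet normal 0.548 0.378 -0.746
outer loop
vertex 1.64 0.024 -4.631
vertex 3.743 -1.266 -3.741
vertex 2.235 -1.549 -4.992
endloop
endfacet
facet normal 0.548 0.379 -0.746
outer loop
vertex 3.148 0.307 -3.379
vertex 3.743 -1.266 -3.741
vertex 1.64 0.024 -4.631
endloop
endfacet
facet normal -0.134 -0.807 -0.575
outer loop
vertex -1.11 -4.118 1.435
vertex -1.802 -3.792 1.139
vertex -1.037 -3.715 0.853
endloop
endfacet
facet normal 0.913 0.274 0.304
outer loop
vertex -1.11 -4.118 1.435
vertex -1.037 -3.715 0.853
vertex -1.638 -2.808 1.841
endloop
endfacet
facet normal -0.134 -0.807 -0.575
outer loop
vertex -1.037 -3.715 0.853
vertex -1.802 -3.792 1.139
vertex -1.54 -3.37 0.486
endloop
endfacet
facet normal 0.664 0.707 -0.245
outer loop
vertex -1.037 -3.715 0.853
vertex -1.54 -3.37 0.486
vertex -1.638 -2.808 1.841
endloop
endfacet
facet normal -0.134 -0.807 -0.575
outer loop
vertex -1.54 -3.37 0.486
vertex -1.802 -3.792 1.139
vertex -2.24 -3.343 0.611
endloop
endfacet
facet normal -0.033 0.922 -0.385
outer loop
vertex -1.54 -3.37 0.486
vertex -2.24 -3.343 0.611
vertex -1.638 -2.808 1.841
endloop
endfacet
facet normal -0.134 -0.807 -0.575
outer loop
vertex -2.24 -3.343 0.611
vertex -1.802 -3.792 1.139
vertex -2.61 -3.654 1.134
endloop
endfacet
facet normal -0.652 0.758 -0.011
outer loop
vertex -2.24 -3.343 0.611
vertex -2.61 -3.654 1.134
vertex -1.638 -2.808 1.841
endloop
endfacet
facet normal -0.134 -0.807 -0.575
outer loop
vertex -2.61 -3.654 1.134
vertex -1.802 -3.792 1.139
vertex -2.371 -4.069 1.66
endloop
endfacet
facet normal -0.728 0.337 0.597
outer loop
vertex -2.61 -3.654 1.134
vertex -2.371 -4.069 1.66
vertex -1.638 -2.808 1.841
endloop
endfacet
facet normal -0.134 -0.807 -0.576
outer loop
vertex -2.371 -4.069 1.66
vertex -1.802 -3.792 1.139
vertex -1.703 -4.276 1.794
endloop
endfacet
facet normal -0.203 -0.022 0.979
outer loop
vertex -2.371 -4.069 1.66
vertex -1.703 -4.276 1.794
vertex -1.638 -2.808 1.841
endloop
endfacet
facet normal -0.134 -0.807 -0.576
outer loop
vertex -1.703 -4.276 1.794
vertex -1.802 -3.792 1.139
vertex -1.11 -4.118 1.435
endloop
endfacet
facet normal 0.527 -0.050 0.848
outer loop
vertex -1.703 -4.276 1.794
vertex -1.11 -4.118 1.435
vertex -1.638 -2.808 1.841
endloop
endfacet
facet normal -0.739 -0.622 0.259
outer loop
vertex 3.41 0.407 4.515
vertex 2.839 0.959 4.211
vertex 3.478 -0.149 3.375
endloop
endfacet
facet normal 0.671 -0.650 0.357
outer loop
vertex 4.181 0.441 3.129
vertex 3.41 0.407 4.515
vertex 3.478 -0.149 3.375
endloop
endfacet
facet normal -0.740 -0.621 0.258
outer loop
vertex 3.478 -0.149 3.375
vertex 2.839 0.959 4.211
vertex 2.908 0.403 3.071
endloop
endfacet
facet normal 0.054 -0.438 -0.897
outer loop
vertex 2.908 0.403 3.071
vertex 4.181 0.441 3.129
vertex 3.478 -0.149 3.375
endloop
endfacet
facet normal -0.054 0.438 0.897
outer loop
vertex 3.41 0.407 4.515
vertex 3.542 1.549 3.965
vertex 2.839 0.959 4.211
endloop
endfacet
facet normal 0.671 -0.650 0.357
outer loop
vertex 4.112 0.997 4.269
vertex 3.41 0.407 4.515
vertex 4.181 0.441 3.129
endloop
endfacet
facet normal -0.054 0.438 0.897
outer loop
vertex 4.112 0.997 4.269
vertex 3.542 1.549 3.965
vertex 3.41 0.407 4.515
endloop
endfacet
facet normal -0.671 0.650 -0.358
outer loop
vertex 2.839 0.959 4.211
vertex 3.542 1.549 3.965
vertex 2.908 0.403 3.071
endloop
endfacet
facet normal 0.054 -0.438 -0.897
outer loop
vertex 3.61 0.993 2.825
vertex 4.181 0.441 3.129
vertex 2.908 0.403 3.071
endloop
endfacet
facet normal -0.671 0.650 -0.357
outer loop
vertex 2.908 0.403 3.071
vertex 3.542 1.549 3.965
vertex 3.61 0.993 2.825
endloop
endfacet
facet normal 0.739 0.622 -0.259
outer loop
vertex 3.61 0.993 2.825
vertex 4.112 0.997 4.269
vertex 4.181 0.441 3.129
endloop
endfacet
facet normal 0.740 0.621 -0.259
outer loop
vertex 3.542 1.549 3.965
vertex 4.112 0.997 4.269
vertex 3.61 0.993 2.825
endloop
endfacet

endsolid


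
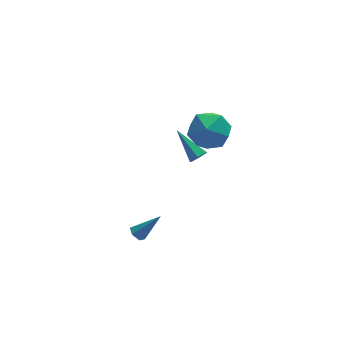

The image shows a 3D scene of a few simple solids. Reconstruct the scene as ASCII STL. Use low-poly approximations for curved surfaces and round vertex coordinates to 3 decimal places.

solid 
facet normal 0.354 -0.774 -0.525
outer loop
vertex 0.384 -1.521 0.275
vertex -0.132 -1.739 0.249
vertex 0.044 -1.388 -0.15
endloop
endfacet
facet normal 0.603 0.760 -0.244
outer loop
vertex 0.384 -1.521 0.275
vertex 0.044 -1.388 -0.15
vertex -0.808 -0.261 1.251
endloop
endfacet
facet normal 0.356 -0.774 -0.524
outer loop
vertex 0.044 -1.388 -0.15
vertex -0.132 -1.739 0.249
vertex -0.471 -1.607 -0.176
endloop
endfacet
facet normal -0.251 0.674 -0.695
outer loop
vertex 0.044 -1.388 -0.15
vertex -0.471 -1.607 -0.176
vertex -0.808 -0.261 1.251
endloop
endfacet
facet normal 0.356 -0.774 -0.524
outer loop
vertex -0.471 -1.607 -0.176
vertex -0.132 -1.739 0.249
vertex -0.647 -1.958 0.223
endloop
endfacet
facet normal -0.941 0.106 -0.322
outer loop
vertex -0.471 -1.607 -0.176
vertex -0.647 -1.958 0.223
vertex -0.808 -0.261 1.251
endloop
endfacet
facet normal 0.356 -0.774 -0.524
outer loop
vertex -0.647 -1.958 0.223
vertex -0.132 -1.739 0.249
vertex -0.307 -2.09 0.649
endloop
endfacet
facet normal -0.777 -0.378 0.503
outer loop
vertex -0.647 -1.958 0.223
vertex -0.307 -2.09 0.649
vertex -0.808 -0.261 1.251
endloop
endfacet
facet normal 0.353 -0.774 -0.525
outer loop
vertex -0.307 -2.09 0.649
vertex -0.132 -1.739 0.249
vertex 0.208 -1.872 0.674
endloop
endfacet
facet normal 0.078 -0.292 0.953
outer loop
vertex -0.307 -2.09 0.649
vertex 0.208 -1.872 0.674
vertex -0.808 -0.261 1.251
endloop
endfacet
facet normal 0.354 -0.774 -0.525
outer loop
vertex 0.208 -1.872 0.674
vertex -0.132 -1.739 0.249
vertex 0.384 -1.521 0.275
endloop
endfacet
facet normal 0.766 0.275 0.580
outer loop
vertex 0.208 -1.872 0.674
vertex 0.384 -1.521 0.275
vertex -0.808 -0.261 1.251
endloop
endfacet
facet normal -0.248 0.903 0.352
outer loop
vertex -0.52 -1.6 2.921
vertex -0.361 -2.013 4.091
vertex 0.6 -1.507 3.47
endloop
endfacet
facet normal 0.062 0.956 -0.288
outer loop
vertex -0.52 -1.6 2.921
vertex 0.6 -1.507 3.47
vertex 0.517 -1.862 2.273
endloop
endfacet
facet normal -0.324 0.575 -0.751
outer loop
vertex -0.52 -1.6 2.921
vertex 0.517 -1.862 2.273
vertex -0.495 -2.588 2.154
endloop
endfacet
facet normal -0.872 0.287 -0.398
outer loop
vertex -0.52 -1.6 2.921
vertex -0.495 -2.588 2.154
vertex -1.038 -2.681 3.277
endloop
endfacet
facet normal -0.825 0.489 0.285
outer loop
vertex -0.52 -1.6 2.921
vertex -1.038 -2.681 3.277
vertex -0.361 -2.013 4.091
endloop
endfacet
facet normal 0.711 0.660 -0.245
outer loop
vertex 0.517 -1.862 2.273
vertex 0.6 -1.507 3.47
vertex 1.318 -2.439 3.043
endloop
endfacet
facet normal 0.210 0.574 0.792
outer loop
vertex 0.6 -1.507 3.47
vertex -0.361 -2.013 4.091
vertex 0.775 -2.532 4.166
endloop
endfacet
facet normal -0.725 -0.096 0.682
outer loop
vertex -0.361 -2.013 4.091
vertex -1.038 -2.681 3.277
vertex -0.237 -3.258 4.047
endloop
endfacet
facet normal -0.801 -0.424 -0.423
outer loop
vertex -1.038 -2.681 3.277
vertex -0.495 -2.588 2.154
vertex -0.32 -3.613 2.85
endloop
endfacet
facet normal 0.086 0.044 -0.995
outer loop
vertex -0.495 -2.588 2.154
vertex 0.517 -1.862 2.273
vertex 0.641 -3.107 2.229
endloop
endfacet
facet normal 0.872 -0.287 0.398
outer loop
vertex 0.8 -3.52 3.399
vertex 1.318 -2.439 3.043
vertex 0.775 -2.532 4.166
endloop
endfacet
facet normal 0.324 -0.575 0.751
outer loop
vertex 0.8 -3.52 3.399
vertex 0.775 -2.532 4.166
vertex -0.237 -3.258 4.047
endloop
endfacet
facet normal -0.062 -0.956 0.288
outer loop
vertex 0.8 -3.52 3.399
vertex -0.237 -3.258 4.047
vertex -0.32 -3.613 2.85
endloop
endfacet
facet normal 0.248 -0.903 -0.352
outer loop
vertex 0.8 -3.52 3.399
vertex -0.32 -3.613 2.85
vertex 0.641 -3.107 2.229
endloop
endfacet
facet normal 0.825 -0.489 -0.285
outer loop
vertex 0.8 -3.52 3.399
vertex 0.641 -3.107 2.229
vertex 1.318 -2.439 3.043
endloop
endfacet
facet normal 0.801 0.424 0.423
outer loop
vertex 0.775 -2.532 4.166
vertex 1.318 -2.439 3.043
vertex 0.6 -1.507 3.47
endloop
endfacet
facet normal -0.086 -0.044 0.995
outer loop
vertex -0.237 -3.258 4.047
vertex 0.775 -2.532 4.166
vertex -0.361 -2.013 4.091
endloop
endfacet
facet normal -0.711 -0.660 0.245
outer loop
vertex -0.32 -3.613 2.85
vertex -0.237 -3.258 4.047
vertex -1.038 -2.681 3.277
endloop
endfacet
facet normal -0.210 -0.574 -0.792
outer loop
vertex 0.641 -3.107 2.229
vertex -0.32 -3.613 2.85
vertex -0.495 -2.588 2.154
endloop
endfacet
facet normal 0.725 0.096 -0.682
outer loop
vertex 1.318 -2.439 3.043
vertex 0.641 -3.107 2.229
vertex 0.517 -1.862 2.273
endloop
endfacet
facet normal -0.679 0.086 -0.729
outer loop
vertex -3.367 -2.745 -4.138
vertex -3.706 -2.996 -3.852
vertex -3.674 -2.488 -3.822
endloop
endfacet
facet normal 0.576 0.811 -0.101
outer loop
vertex -3.367 -2.745 -4.138
vertex -3.674 -2.488 -3.822
vertex -2.534 -3.144 -2.588
endloop
endfacet
facet normal -0.678 0.086 -0.730
outer loop
vertex -3.674 -2.488 -3.822
vertex -3.706 -2.996 -3.852
vertex -4.014 -2.74 -3.536
endloop
endfacet
facet normal -0.135 0.818 0.560
outer loop
vertex -3.674 -2.488 -3.822
vertex -4.014 -2.74 -3.536
vertex -2.534 -3.144 -2.588
endloop
endfacet
facet normal -0.678 0.086 -0.730
outer loop
vertex -4.014 -2.74 -3.536
vertex -3.706 -2.996 -3.852
vertex -4.046 -3.248 -3.566
endloop
endfacet
facet normal -0.542 -0.015 0.840
outer loop
vertex -4.014 -2.74 -3.536
vertex -4.046 -3.248 -3.566
vertex -2.534 -3.144 -2.588
endloop
endfacet
facet normal -0.677 0.084 -0.731
outer loop
vertex -4.046 -3.248 -3.566
vertex -3.706 -2.996 -3.852
vertex -3.738 -3.505 -3.881
endloop
endfacet
facet normal -0.240 -0.854 0.462
outer loop
vertex -4.046 -3.248 -3.566
vertex -3.738 -3.505 -3.881
vertex -2.534 -3.144 -2.588
endloop
endfacet
facet normal -0.678 0.084 -0.730
outer loop
vertex -3.738 -3.505 -3.881
vertex -3.706 -2.996 -3.852
vertex -3.399 -3.253 -4.167
endloop
endfacet
facet normal 0.471 -0.859 -0.199
outer loop
vertex -3.738 -3.505 -3.881
vertex -3.399 -3.253 -4.167
vertex -2.534 -3.144 -2.588
endloop
endfacet
facet normal -0.678 0.084 -0.730
outer loop
vertex -3.399 -3.253 -4.167
vertex -3.706 -2.996 -3.852
vertex -3.367 -2.745 -4.138
endloop
endfacet
facet normal 0.877 -0.028 -0.479
outer loop
vertex -3.399 -3.253 -4.167
vertex -3.367 -2.745 -4.138
vertex -2.534 -3.144 -2.588
endloop
endfacet

endsolid


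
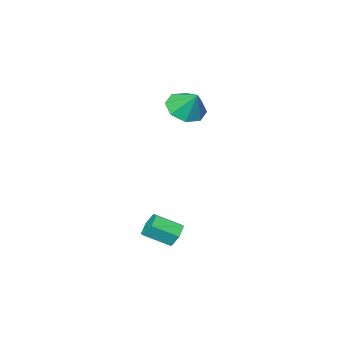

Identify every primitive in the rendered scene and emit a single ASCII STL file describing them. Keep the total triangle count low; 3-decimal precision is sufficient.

solid 
facet normal -0.692 0.537 -0.483
outer loop
vertex 0.005 1.171 -3.406
vertex -0.198 1.47 -2.783
vertex 0.318 1.778 -3.18
endloop
endfacet
facet normal 0.576 0.007 -0.818
outer loop
vertex 0.005 1.171 -3.406
vertex 0.318 1.778 -3.18
vertex 0.96 0.43 -2.74
endloop
endfacet
facet normal 0.576 0.007 -0.818
outer loop
vertex 0.96 0.43 -2.74
vertex 0.318 1.778 -3.18
vertex 1.273 1.038 -2.514
endloop
endfacet
facet normal 0.693 -0.536 0.483
outer loop
vertex 0.96 0.43 -2.74
vertex 1.273 1.038 -2.514
vertex 0.758 0.73 -2.117
endloop
endfacet
facet normal -0.692 0.537 -0.483
outer loop
vertex 0.318 1.778 -3.18
vertex -0.198 1.47 -2.783
vertex 0.116 2.078 -2.557
endloop
endfacet
facet normal 0.665 0.734 -0.138
outer loop
vertex 0.318 1.778 -3.18
vertex 0.116 2.078 -2.557
vertex 1.273 1.038 -2.514
endloop
endfacet
facet normal 0.665 0.734 -0.137
outer loop
vertex 1.273 1.038 -2.514
vertex 0.116 2.078 -2.557
vertex 1.071 1.337 -1.891
endloop
endfacet
facet normal 0.693 -0.537 0.482
outer loop
vertex 1.273 1.038 -2.514
vertex 1.071 1.337 -1.891
vertex 0.758 0.73 -2.117
endloop
endfacet
facet normal -0.692 0.537 -0.483
outer loop
vertex 0.116 2.078 -2.557
vertex -0.198 1.47 -2.783
vertex -0.4 1.77 -2.16
endloop
endfacet
facet normal 0.090 0.727 0.681
outer loop
vertex 0.116 2.078 -2.557
vertex -0.4 1.77 -2.16
vertex 1.071 1.337 -1.891
endloop
endfacet
facet normal 0.090 0.727 0.681
outer loop
vertex 1.071 1.337 -1.891
vertex -0.4 1.77 -2.16
vertex 0.555 1.029 -1.494
endloop
endfacet
facet normal 0.692 -0.537 0.483
outer loop
vertex 1.071 1.337 -1.891
vertex 0.555 1.029 -1.494
vertex 0.758 0.73 -2.117
endloop
endfacet
facet normal -0.693 0.536 -0.483
outer loop
vertex -0.4 1.77 -2.16
vertex -0.198 1.47 -2.783
vertex -0.713 1.162 -2.386
endloop
endfacet
facet normal -0.576 -0.007 0.818
outer loop
vertex -0.4 1.77 -2.16
vertex -0.713 1.162 -2.386
vertex 0.555 1.029 -1.494
endloop
endfacet
facet normal -0.576 -0.007 0.818
outer loop
vertex 0.555 1.029 -1.494
vertex -0.713 1.162 -2.386
vertex 0.242 0.422 -1.72
endloop
endfacet
facet normal 0.692 -0.537 0.483
outer loop
vertex 0.555 1.029 -1.494
vertex 0.242 0.422 -1.72
vertex 0.758 0.73 -2.117
endloop
endfacet
facet normal -0.693 0.537 -0.482
outer loop
vertex -0.713 1.162 -2.386
vertex -0.198 1.47 -2.783
vertex -0.511 0.863 -3.009
endloop
endfacet
facet normal -0.665 -0.734 0.137
outer loop
vertex -0.713 1.162 -2.386
vertex -0.511 0.863 -3.009
vertex 0.242 0.422 -1.72
endloop
endfacet
facet normal -0.665 -0.734 0.138
outer loop
vertex 0.242 0.422 -1.72
vertex -0.511 0.863 -3.009
vertex 0.444 0.122 -2.343
endloop
endfacet
facet normal 0.692 -0.537 0.483
outer loop
vertex 0.242 0.422 -1.72
vertex 0.444 0.122 -2.343
vertex 0.758 0.73 -2.117
endloop
endfacet
facet normal -0.692 0.537 -0.483
outer loop
vertex -0.511 0.863 -3.009
vertex -0.198 1.47 -2.783
vertex 0.005 1.171 -3.406
endloop
endfacet
facet normal -0.090 -0.727 -0.681
outer loop
vertex -0.511 0.863 -3.009
vertex 0.005 1.171 -3.406
vertex 0.444 0.122 -2.343
endloop
endfacet
facet normal -0.090 -0.727 -0.681
outer loop
vertex 0.444 0.122 -2.343
vertex 0.005 1.171 -3.406
vertex 0.96 0.43 -2.74
endloop
endfacet
facet normal 0.692 -0.537 0.483
outer loop
vertex 0.444 0.122 -2.343
vertex 0.96 0.43 -2.74
vertex 0.758 0.73 -2.117
endloop
endfacet
facet normal -0.034 -0.646 -0.763
outer loop
vertex -3.159 -1.512 2.517
vertex -3.734 -2.17 3.1
vertex -3.948 -1.381 2.441
endloop
endfacet
facet normal 0.172 0.981 -0.089
outer loop
vertex -3.159 -1.512 2.517
vertex -3.948 -1.381 2.441
vertex -3.686 -1.27 4.16
endloop
endfacet
facet normal -0.034 -0.646 -0.763
outer loop
vertex -3.948 -1.381 2.441
vertex -3.734 -2.17 3.1
vertex -4.611 -1.712 2.751
endloop
endfacet
facet normal -0.443 0.896 0.010
outer loop
vertex -3.948 -1.381 2.441
vertex -4.611 -1.712 2.751
vertex -3.686 -1.27 4.16
endloop
endfacet
facet normal -0.035 -0.647 -0.762
outer loop
vertex -4.611 -1.712 2.751
vertex -3.734 -2.17 3.1
vertex -4.761 -2.31 3.266
endloop
endfacet
facet normal -0.786 0.505 0.357
outer loop
vertex -4.611 -1.712 2.751
vertex -4.761 -2.31 3.266
vertex -3.686 -1.27 4.16
endloop
endfacet
facet normal -0.035 -0.647 -0.762
outer loop
vertex -4.761 -2.31 3.266
vertex -3.734 -2.17 3.1
vertex -4.308 -2.827 3.684
endloop
endfacet
facet normal -0.657 0.033 0.753
outer loop
vertex -4.761 -2.31 3.266
vertex -4.308 -2.827 3.684
vertex -3.686 -1.27 4.16
endloop
endfacet
facet normal -0.034 -0.647 -0.762
outer loop
vertex -4.308 -2.827 3.684
vertex -3.734 -2.17 3.1
vertex -3.519 -2.958 3.76
endloop
endfacet
facet normal -0.133 -0.241 0.961
outer loop
vertex -4.308 -2.827 3.684
vertex -3.519 -2.958 3.76
vertex -3.686 -1.27 4.16
endloop
endfacet
facet normal -0.033 -0.647 -0.762
outer loop
vertex -3.519 -2.958 3.76
vertex -3.734 -2.17 3.1
vertex -2.856 -2.627 3.45
endloop
endfacet
facet normal 0.481 -0.157 0.862
outer loop
vertex -3.519 -2.958 3.76
vertex -2.856 -2.627 3.45
vertex -3.686 -1.27 4.16
endloop
endfacet
facet normal -0.033 -0.647 -0.761
outer loop
vertex -2.856 -2.627 3.45
vertex -3.734 -2.17 3.1
vertex -2.706 -2.029 2.935
endloop
endfacet
facet normal 0.825 0.236 0.514
outer loop
vertex -2.856 -2.627 3.45
vertex -2.706 -2.029 2.935
vertex -3.686 -1.27 4.16
endloop
endfacet
facet normal -0.034 -0.646 -0.763
outer loop
vertex -2.706 -2.029 2.935
vertex -3.734 -2.17 3.1
vertex -3.159 -1.512 2.517
endloop
endfacet
facet normal 0.697 0.707 0.119
outer loop
vertex -2.706 -2.029 2.935
vertex -3.159 -1.512 2.517
vertex -3.686 -1.27 4.16
endloop
endfacet

endsolid


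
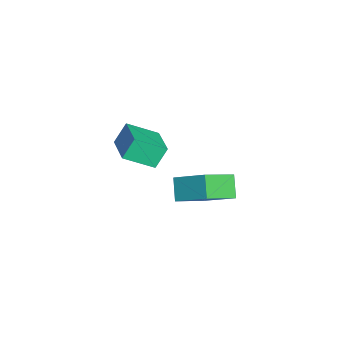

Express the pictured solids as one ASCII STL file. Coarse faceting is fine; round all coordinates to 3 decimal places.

solid 
facet normal -0.758 -0.036 0.652
outer loop
vertex 1.767 2.112 -1.027
vertex 2.69 3.604 0.127
vertex 0.739 3.609 -2.14
endloop
endfacet
facet normal -0.440 -0.710 -0.549
outer loop
vertex 1.77 3.656 -3.027
vertex 1.767 2.112 -1.027
vertex 0.739 3.609 -2.14
endloop
endfacet
facet normal -0.758 -0.035 0.652
outer loop
vertex 0.739 3.609 -2.14
vertex 2.69 3.604 0.127
vertex 1.663 5.101 -0.987
endloop
endfacet
facet normal -0.482 0.703 -0.523
outer loop
vertex 1.663 5.101 -0.987
vertex 1.77 3.656 -3.027
vertex 0.739 3.609 -2.14
endloop
endfacet
facet normal 0.482 -0.703 0.523
outer loop
vertex 1.767 2.112 -1.027
vertex 3.721 3.651 -0.76
vertex 2.69 3.604 0.127
endloop
endfacet
facet normal -0.440 -0.711 -0.549
outer loop
vertex 2.797 2.159 -1.913
vertex 1.767 2.112 -1.027
vertex 1.77 3.656 -3.027
endloop
endfacet
facet normal 0.482 -0.703 0.523
outer loop
vertex 2.797 2.159 -1.913
vertex 3.721 3.651 -0.76
vertex 1.767 2.112 -1.027
endloop
endfacet
facet normal 0.440 0.711 0.549
outer loop
vertex 2.69 3.604 0.127
vertex 3.721 3.651 -0.76
vertex 1.663 5.101 -0.987
endloop
endfacet
facet normal -0.482 0.703 -0.523
outer loop
vertex 2.693 5.148 -1.873
vertex 1.77 3.656 -3.027
vertex 1.663 5.101 -0.987
endloop
endfacet
facet normal 0.440 0.710 0.549
outer loop
vertex 1.663 5.101 -0.987
vertex 3.721 3.651 -0.76
vertex 2.693 5.148 -1.873
endloop
endfacet
facet normal 0.758 0.035 -0.652
outer loop
vertex 2.693 5.148 -1.873
vertex 2.797 2.159 -1.913
vertex 1.77 3.656 -3.027
endloop
endfacet
facet normal 0.757 0.035 -0.652
outer loop
vertex 3.721 3.651 -0.76
vertex 2.797 2.159 -1.913
vertex 2.693 5.148 -1.873
endloop
endfacet
facet normal -0.946 -0.209 -0.247
outer loop
vertex 2.918 -0.149 4.606
vertex 2.817 1.388 3.694
vertex 3.319 -0.739 3.568
endloop
endfacet
facet normal 0.057 -0.858 0.510
outer loop
vertex 5.003 -0.368 4.006
vertex 2.918 -0.149 4.606
vertex 3.319 -0.739 3.568
endloop
endfacet
facet normal -0.947 -0.209 -0.246
outer loop
vertex 3.319 -0.739 3.568
vertex 2.817 1.388 3.694
vertex 3.217 0.797 2.655
endloop
endfacet
facet normal 0.318 -0.469 -0.824
outer loop
vertex 3.217 0.797 2.655
vertex 5.003 -0.368 4.006
vertex 3.319 -0.739 3.568
endloop
endfacet
facet normal -0.318 0.468 0.824
outer loop
vertex 2.918 -0.149 4.606
vertex 4.501 1.759 4.132
vertex 2.817 1.388 3.694
endloop
endfacet
facet normal 0.057 -0.858 0.510
outer loop
vertex 4.603 0.223 5.045
vertex 2.918 -0.149 4.606
vertex 5.003 -0.368 4.006
endloop
endfacet
facet normal -0.318 0.469 0.824
outer loop
vertex 4.603 0.223 5.045
vertex 4.501 1.759 4.132
vertex 2.918 -0.149 4.606
endloop
endfacet
facet normal -0.056 0.858 -0.510
outer loop
vertex 2.817 1.388 3.694
vertex 4.501 1.759 4.132
vertex 3.217 0.797 2.655
endloop
endfacet
facet normal 0.318 -0.468 -0.824
outer loop
vertex 4.902 1.169 3.094
vertex 5.003 -0.368 4.006
vertex 3.217 0.797 2.655
endloop
endfacet
facet normal -0.057 0.858 -0.510
outer loop
vertex 3.217 0.797 2.655
vertex 4.501 1.759 4.132
vertex 4.902 1.169 3.094
endloop
endfacet
facet normal 0.947 0.208 0.246
outer loop
vertex 4.902 1.169 3.094
vertex 4.603 0.223 5.045
vertex 5.003 -0.368 4.006
endloop
endfacet
facet normal 0.946 0.209 0.247
outer loop
vertex 4.501 1.759 4.132
vertex 4.603 0.223 5.045
vertex 4.902 1.169 3.094
endloop
endfacet

endsolid


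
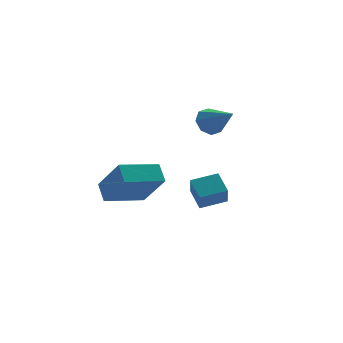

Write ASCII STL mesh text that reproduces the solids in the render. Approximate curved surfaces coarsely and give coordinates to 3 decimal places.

solid 
facet normal -0.973 -0.080 0.216
outer loop
vertex -2.417 1.845 -1.74
vertex -2.879 3.054 -3.369
vertex -2.48 1.035 -2.323
endloop
endfacet
facet normal 0.221 -0.581 0.783
outer loop
vertex -0.641 1.186 -2.731
vertex -2.417 1.845 -1.74
vertex -2.48 1.035 -2.323
endloop
endfacet
facet normal -0.973 -0.080 0.217
outer loop
vertex -2.48 1.035 -2.323
vertex -2.879 3.054 -3.369
vertex -2.942 2.243 -3.952
endloop
endfacet
facet normal -0.063 -0.810 -0.583
outer loop
vertex -2.942 2.243 -3.952
vertex -0.641 1.186 -2.731
vertex -2.48 1.035 -2.323
endloop
endfacet
facet normal 0.063 0.810 0.583
outer loop
vertex -2.417 1.845 -1.74
vertex -1.04 3.205 -3.777
vertex -2.879 3.054 -3.369
endloop
endfacet
facet normal 0.222 -0.580 0.783
outer loop
vertex -0.578 1.997 -2.148
vertex -2.417 1.845 -1.74
vertex -0.641 1.186 -2.731
endloop
endfacet
facet normal 0.062 0.810 0.583
outer loop
vertex -0.578 1.997 -2.148
vertex -1.04 3.205 -3.777
vertex -2.417 1.845 -1.74
endloop
endfacet
facet normal -0.222 0.580 -0.784
outer loop
vertex -2.879 3.054 -3.369
vertex -1.04 3.205 -3.777
vertex -2.942 2.243 -3.952
endloop
endfacet
facet normal -0.062 -0.810 -0.583
outer loop
vertex -1.103 2.395 -4.36
vertex -0.641 1.186 -2.731
vertex -2.942 2.243 -3.952
endloop
endfacet
facet normal -0.222 0.581 -0.783
outer loop
vertex -2.942 2.243 -3.952
vertex -1.04 3.205 -3.777
vertex -1.103 2.395 -4.36
endloop
endfacet
facet normal 0.973 0.080 -0.217
outer loop
vertex -1.103 2.395 -4.36
vertex -0.578 1.997 -2.148
vertex -0.641 1.186 -2.731
endloop
endfacet
facet normal 0.973 0.080 -0.217
outer loop
vertex -1.04 3.205 -3.777
vertex -0.578 1.997 -2.148
vertex -1.103 2.395 -4.36
endloop
endfacet
facet normal -0.276 0.777 -0.565
outer loop
vertex 1.371 0.389 1.165
vertex 0.818 0.026 0.936
vertex 0.938 0.459 1.473
endloop
endfacet
facet normal 0.586 0.280 0.760
outer loop
vertex 1.371 0.389 1.165
vertex 0.938 0.459 1.473
vertex 1.262 -1.226 1.844
endloop
endfacet
facet normal -0.277 0.777 -0.565
outer loop
vertex 0.938 0.459 1.473
vertex 0.818 0.026 0.936
vertex 0.435 0.275 1.466
endloop
endfacet
facet normal -0.086 0.198 0.976
outer loop
vertex 0.938 0.459 1.473
vertex 0.435 0.275 1.466
vertex 1.262 -1.226 1.844
endloop
endfacet
facet normal -0.276 0.778 -0.565
outer loop
vertex 0.435 0.275 1.466
vertex 0.818 0.026 0.936
vertex 0.156 -0.054 1.149
endloop
endfacet
facet normal -0.646 -0.169 0.744
outer loop
vertex 0.435 0.275 1.466
vertex 0.156 -0.054 1.149
vertex 1.262 -1.226 1.844
endloop
endfacet
facet normal -0.276 0.778 -0.564
outer loop
vertex 0.156 -0.054 1.149
vertex 0.818 0.026 0.936
vertex 0.264 -0.336 0.707
endloop
endfacet
facet normal -0.769 -0.607 0.200
outer loop
vertex 0.156 -0.054 1.149
vertex 0.264 -0.336 0.707
vertex 1.262 -1.226 1.844
endloop
endfacet
facet normal -0.275 0.778 -0.564
outer loop
vertex 0.264 -0.336 0.707
vertex 0.818 0.026 0.936
vertex 0.697 -0.406 0.399
endloop
endfacet
facet normal -0.380 -0.860 -0.339
outer loop
vertex 0.264 -0.336 0.707
vertex 0.697 -0.406 0.399
vertex 1.262 -1.226 1.844
endloop
endfacet
facet normal -0.276 0.778 -0.564
outer loop
vertex 0.697 -0.406 0.399
vertex 0.818 0.026 0.936
vertex 1.2 -0.223 0.405
endloop
endfacet
facet normal 0.290 -0.779 -0.556
outer loop
vertex 0.697 -0.406 0.399
vertex 1.2 -0.223 0.405
vertex 1.262 -1.226 1.844
endloop
endfacet
facet normal -0.278 0.777 -0.564
outer loop
vertex 1.2 -0.223 0.405
vertex 0.818 0.026 0.936
vertex 1.479 0.107 0.722
endloop
endfacet
facet normal 0.853 -0.411 -0.323
outer loop
vertex 1.2 -0.223 0.405
vertex 1.479 0.107 0.722
vertex 1.262 -1.226 1.844
endloop
endfacet
facet normal -0.278 0.778 -0.563
outer loop
vertex 1.479 0.107 0.722
vertex 0.818 0.026 0.936
vertex 1.371 0.389 1.165
endloop
endfacet
facet normal 0.975 0.027 0.221
outer loop
vertex 1.479 0.107 0.722
vertex 1.371 0.389 1.165
vertex 1.262 -1.226 1.844
endloop
endfacet
facet normal -0.978 0.105 -0.182
outer loop
vertex -1.126 -3.396 -1.334
vertex -1.121 -2.475 -0.83
vertex -0.914 -2.923 -2.201
endloop
endfacet
facet normal -0.005 -0.877 -0.480
outer loop
vertex 0.221 -3.045 -1.99
vertex -1.126 -3.396 -1.334
vertex -0.914 -2.923 -2.201
endloop
endfacet
facet normal -0.978 0.106 -0.182
outer loop
vertex -0.914 -2.923 -2.201
vertex -1.121 -2.475 -0.83
vertex -0.908 -2.002 -1.697
endloop
endfacet
facet normal 0.210 0.468 -0.858
outer loop
vertex -0.908 -2.002 -1.697
vertex 0.221 -3.045 -1.99
vertex -0.914 -2.923 -2.201
endloop
endfacet
facet normal -0.210 -0.468 0.858
outer loop
vertex -1.126 -3.396 -1.334
vertex 0.014 -2.597 -0.619
vertex -1.121 -2.475 -0.83
endloop
endfacet
facet normal -0.005 -0.877 -0.480
outer loop
vertex 0.008 -3.518 -1.123
vertex -1.126 -3.396 -1.334
vertex 0.221 -3.045 -1.99
endloop
endfacet
facet normal -0.210 -0.468 0.858
outer loop
vertex 0.008 -3.518 -1.123
vertex 0.014 -2.597 -0.619
vertex -1.126 -3.396 -1.334
endloop
endfacet
facet normal 0.005 0.877 0.480
outer loop
vertex -1.121 -2.475 -0.83
vertex 0.014 -2.597 -0.619
vertex -0.908 -2.002 -1.697
endloop
endfacet
facet normal 0.210 0.468 -0.858
outer loop
vertex 0.226 -2.124 -1.486
vertex 0.221 -3.045 -1.99
vertex -0.908 -2.002 -1.697
endloop
endfacet
facet normal 0.005 0.877 0.480
outer loop
vertex -0.908 -2.002 -1.697
vertex 0.014 -2.597 -0.619
vertex 0.226 -2.124 -1.486
endloop
endfacet
facet normal 0.978 -0.105 0.183
outer loop
vertex 0.226 -2.124 -1.486
vertex 0.008 -3.518 -1.123
vertex 0.221 -3.045 -1.99
endloop
endfacet
facet normal 0.978 -0.106 0.181
outer loop
vertex 0.014 -2.597 -0.619
vertex 0.008 -3.518 -1.123
vertex 0.226 -2.124 -1.486
endloop
endfacet

endsolid
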